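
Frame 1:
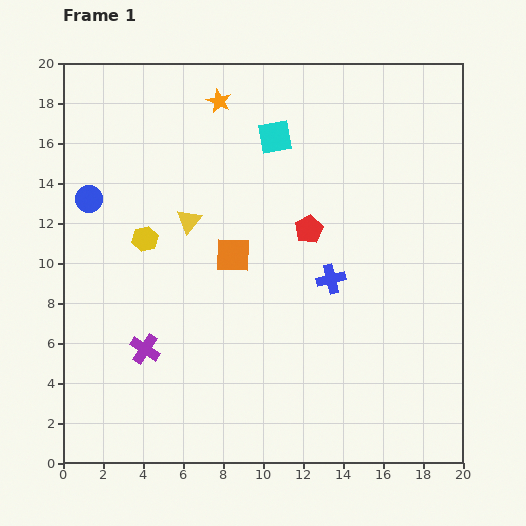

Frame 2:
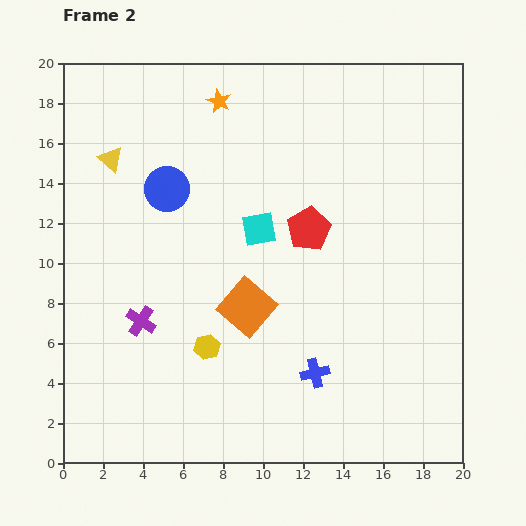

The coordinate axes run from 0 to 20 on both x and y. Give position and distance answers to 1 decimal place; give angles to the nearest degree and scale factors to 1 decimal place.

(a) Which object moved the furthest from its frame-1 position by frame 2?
the yellow hexagon

(moved 6.2; next 5.0)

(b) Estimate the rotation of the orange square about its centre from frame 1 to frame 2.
40° clockwise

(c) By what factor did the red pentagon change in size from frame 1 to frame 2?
1.6×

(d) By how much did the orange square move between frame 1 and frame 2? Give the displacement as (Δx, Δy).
(0.7, -2.6)

The orange square was at (8.5, 10.4) in frame 1 and (9.2, 7.8) in frame 2.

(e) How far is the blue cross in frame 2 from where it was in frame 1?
4.8

The blue cross moved from (13.4, 9.2) to (12.6, 4.5), a distance of √(0.8² + 4.7²) ≈ 4.8.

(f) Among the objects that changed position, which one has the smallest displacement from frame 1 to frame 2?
the purple cross

(moved 1.4)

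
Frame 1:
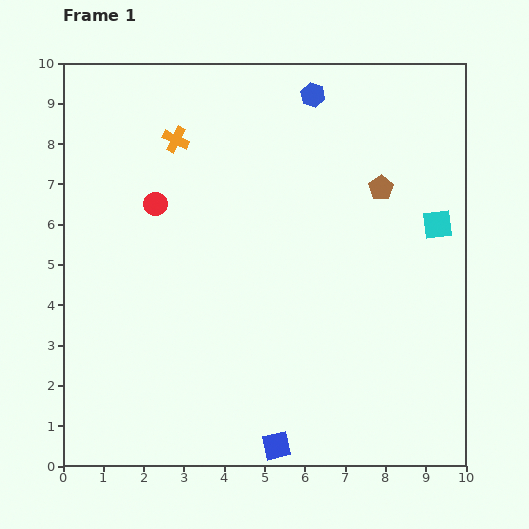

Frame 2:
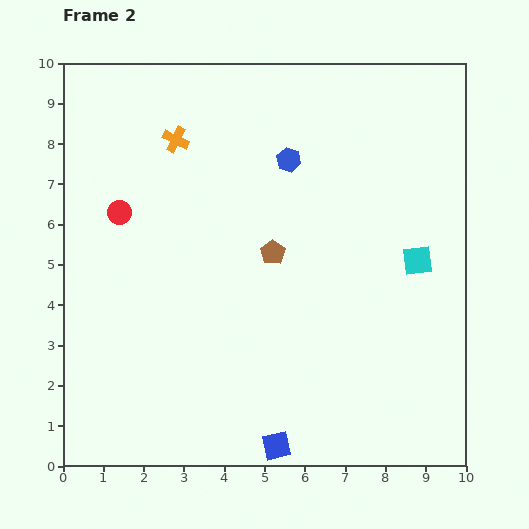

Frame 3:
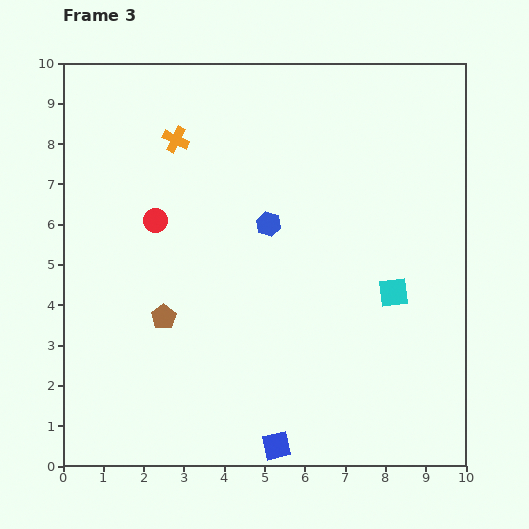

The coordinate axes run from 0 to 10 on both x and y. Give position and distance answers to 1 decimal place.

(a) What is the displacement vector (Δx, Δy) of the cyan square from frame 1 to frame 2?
(-0.5, -0.9)

The cyan square was at (9.3, 6.0) in frame 1 and (8.8, 5.1) in frame 2.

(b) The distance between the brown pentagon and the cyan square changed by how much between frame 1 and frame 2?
+1.9

Distance in frame 1: 1.7. Distance in frame 2: 3.6.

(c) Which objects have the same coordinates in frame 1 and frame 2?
the blue square, the orange cross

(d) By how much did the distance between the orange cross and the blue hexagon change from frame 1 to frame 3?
-0.5

Distance in frame 1: 3.6. Distance in frame 3: 3.1.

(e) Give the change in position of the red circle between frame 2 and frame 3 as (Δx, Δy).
(0.9, -0.2)

The red circle was at (1.4, 6.3) in frame 2 and (2.3, 6.1) in frame 3.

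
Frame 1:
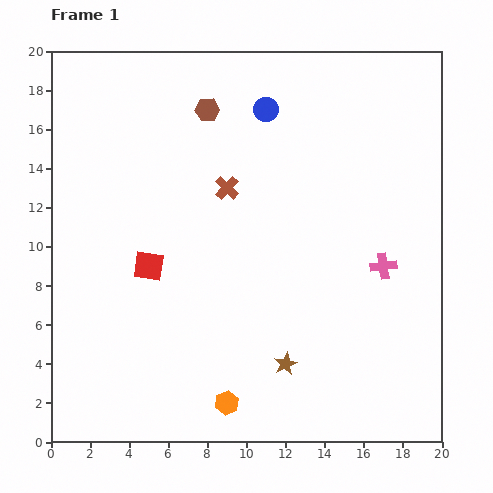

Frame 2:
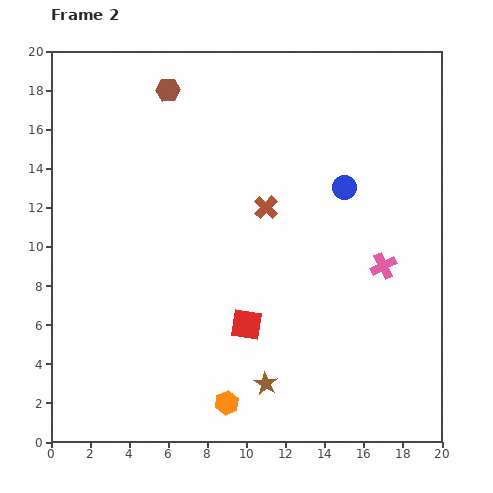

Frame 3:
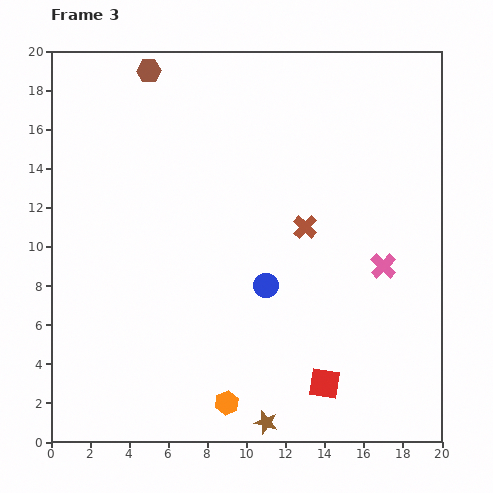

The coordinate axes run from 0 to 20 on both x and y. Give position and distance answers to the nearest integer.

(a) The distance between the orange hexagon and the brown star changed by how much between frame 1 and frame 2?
-2

Distance in frame 1: 4. Distance in frame 2: 2.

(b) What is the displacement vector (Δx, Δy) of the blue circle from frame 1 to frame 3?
(0, -9)

The blue circle was at (11, 17) in frame 1 and (11, 8) in frame 3.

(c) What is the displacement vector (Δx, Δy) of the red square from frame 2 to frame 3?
(4, -3)

The red square was at (10, 6) in frame 2 and (14, 3) in frame 3.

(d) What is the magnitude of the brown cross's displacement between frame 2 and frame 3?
2

The brown cross moved from (11, 12) to (13, 11), a distance of √(2² + 1²) ≈ 2.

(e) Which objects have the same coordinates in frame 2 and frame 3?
the orange hexagon, the pink cross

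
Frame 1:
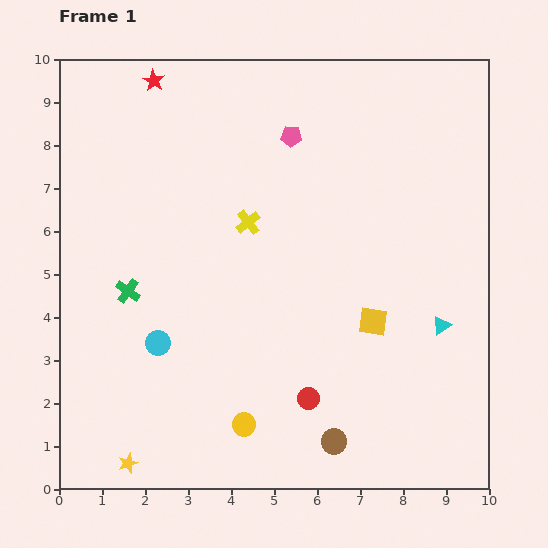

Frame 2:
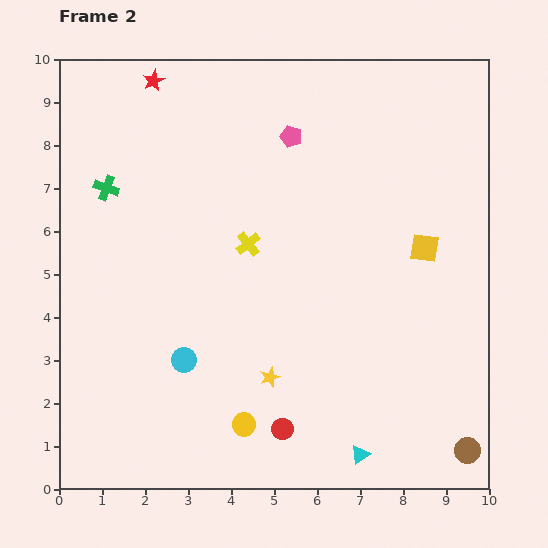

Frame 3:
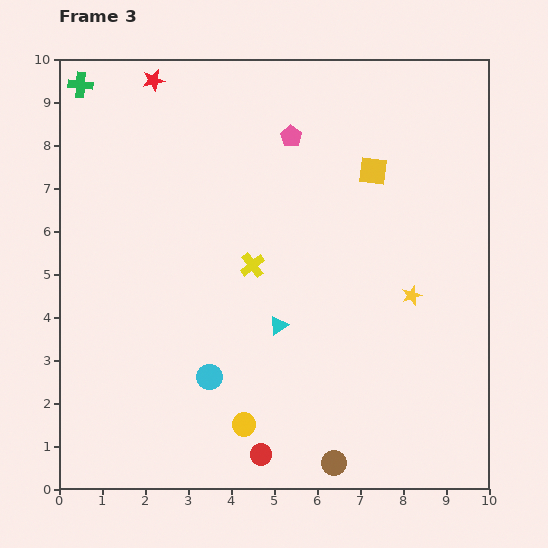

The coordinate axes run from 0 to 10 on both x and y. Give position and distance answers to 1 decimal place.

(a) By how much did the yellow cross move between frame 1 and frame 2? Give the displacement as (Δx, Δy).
(0.0, -0.5)

The yellow cross was at (4.4, 6.2) in frame 1 and (4.4, 5.7) in frame 2.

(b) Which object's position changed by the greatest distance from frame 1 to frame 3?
the yellow star

(moved 7.7; next 4.9)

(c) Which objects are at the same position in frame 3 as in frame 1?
the red star, the pink pentagon, the yellow circle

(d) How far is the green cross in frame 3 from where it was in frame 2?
2.5

The green cross moved from (1.1, 7.0) to (0.5, 9.4), a distance of √(0.6² + 2.4²) ≈ 2.5.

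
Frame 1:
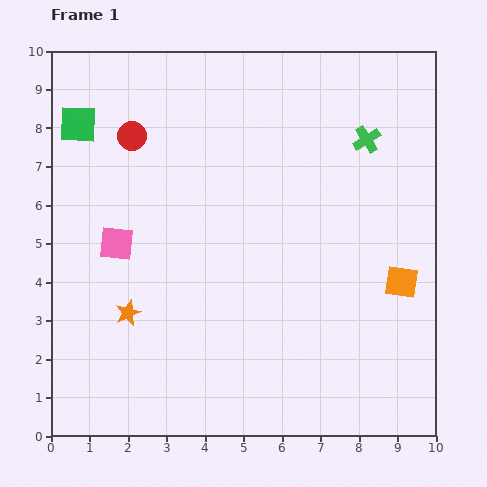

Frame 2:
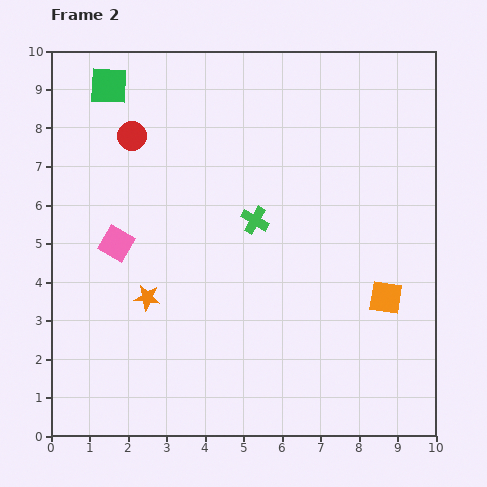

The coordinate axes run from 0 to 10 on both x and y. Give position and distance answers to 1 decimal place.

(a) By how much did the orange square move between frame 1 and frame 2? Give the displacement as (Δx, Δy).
(-0.4, -0.4)

The orange square was at (9.1, 4.0) in frame 1 and (8.7, 3.6) in frame 2.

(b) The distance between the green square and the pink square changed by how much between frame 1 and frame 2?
+0.8

Distance in frame 1: 3.3. Distance in frame 2: 4.1.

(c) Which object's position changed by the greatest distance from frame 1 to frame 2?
the green cross

(moved 3.6; next 1.3)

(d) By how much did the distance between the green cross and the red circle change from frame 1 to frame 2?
-2.2

Distance in frame 1: 6.1. Distance in frame 2: 3.9.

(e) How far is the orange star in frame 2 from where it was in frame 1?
0.6

The orange star moved from (2.0, 3.2) to (2.5, 3.6), a distance of √(0.5² + 0.4²) ≈ 0.6.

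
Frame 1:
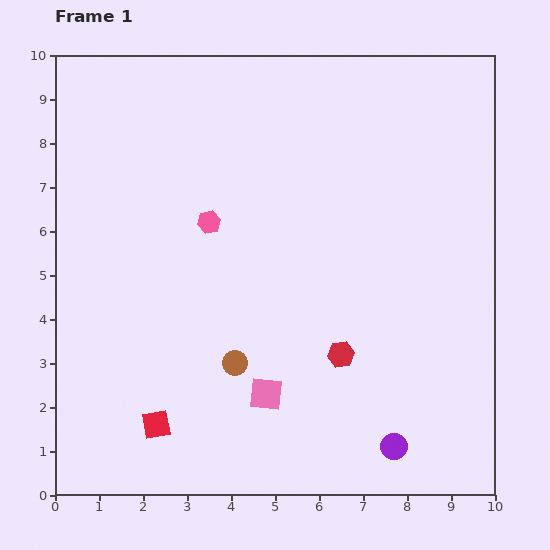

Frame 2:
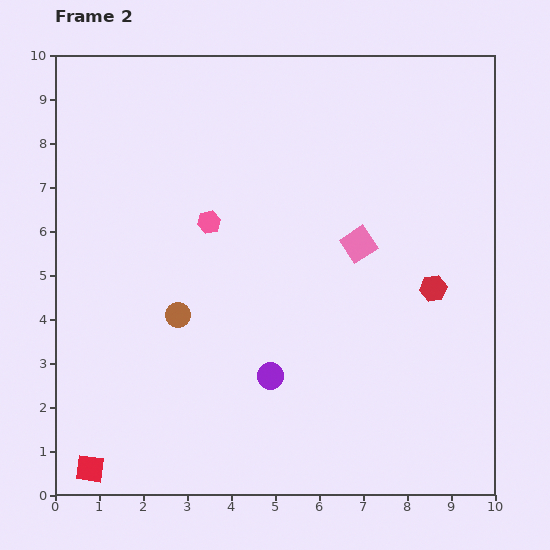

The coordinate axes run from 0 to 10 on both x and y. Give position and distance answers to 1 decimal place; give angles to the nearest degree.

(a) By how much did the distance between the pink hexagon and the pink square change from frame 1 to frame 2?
-0.7

Distance in frame 1: 4.1. Distance in frame 2: 3.4.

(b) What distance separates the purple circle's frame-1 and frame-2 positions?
3.2

The purple circle moved from (7.7, 1.1) to (4.9, 2.7), a distance of √(2.8² + 1.6²) ≈ 3.2.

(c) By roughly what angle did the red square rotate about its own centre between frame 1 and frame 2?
17° clockwise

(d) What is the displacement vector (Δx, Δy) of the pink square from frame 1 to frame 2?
(2.1, 3.4)

The pink square was at (4.8, 2.3) in frame 1 and (6.9, 5.7) in frame 2.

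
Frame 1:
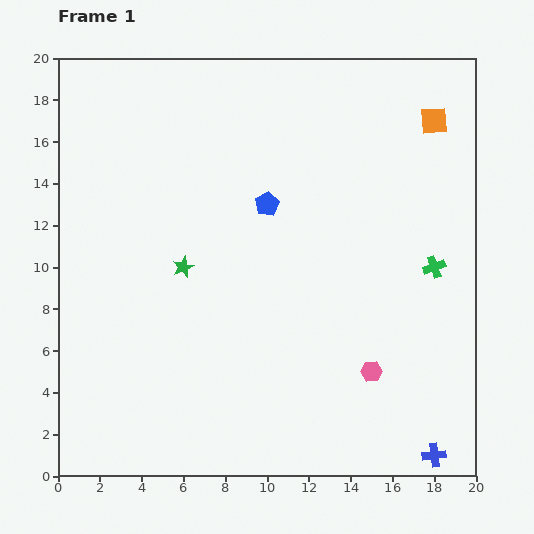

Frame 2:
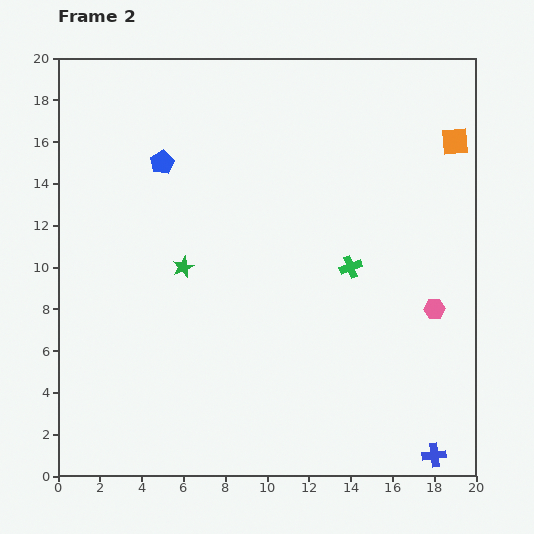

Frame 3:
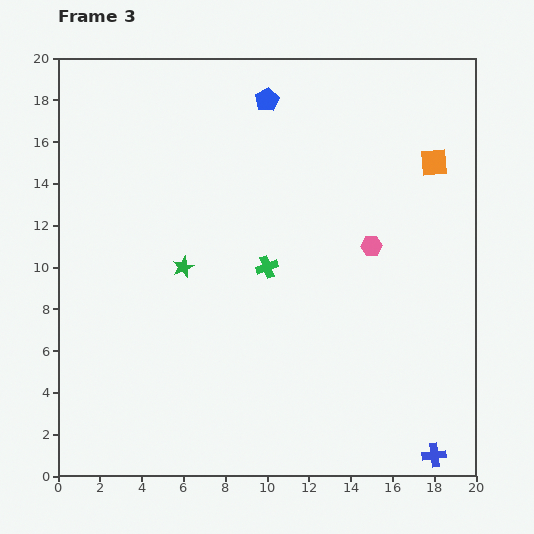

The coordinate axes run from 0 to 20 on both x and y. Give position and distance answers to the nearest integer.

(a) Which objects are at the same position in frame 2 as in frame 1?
the blue cross, the green star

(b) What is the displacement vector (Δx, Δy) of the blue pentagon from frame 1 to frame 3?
(0, 5)

The blue pentagon was at (10, 13) in frame 1 and (10, 18) in frame 3.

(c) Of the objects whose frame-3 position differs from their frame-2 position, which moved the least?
the orange square

(moved 1)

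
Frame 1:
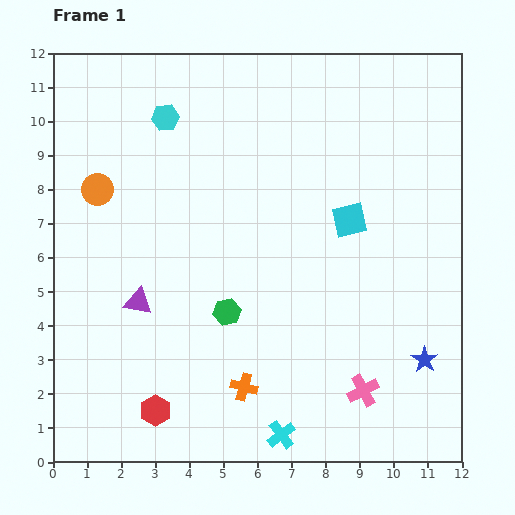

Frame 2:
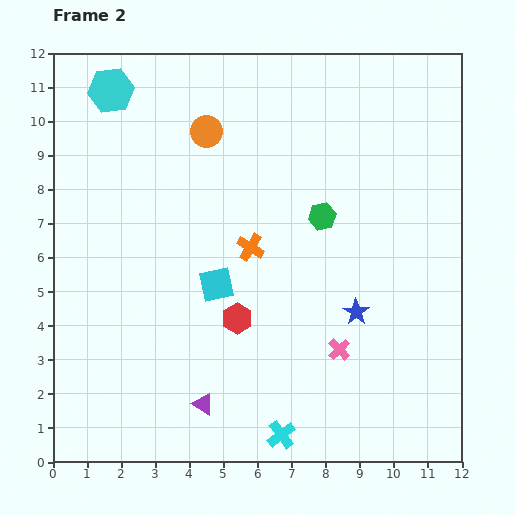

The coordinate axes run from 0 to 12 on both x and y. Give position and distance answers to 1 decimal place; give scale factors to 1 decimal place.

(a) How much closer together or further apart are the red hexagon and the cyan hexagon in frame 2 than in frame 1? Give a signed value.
-0.9

Distance in frame 1: 8.6. Distance in frame 2: 7.7.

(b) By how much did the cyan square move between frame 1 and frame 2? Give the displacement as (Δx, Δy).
(-3.9, -1.9)

The cyan square was at (8.7, 7.1) in frame 1 and (4.8, 5.2) in frame 2.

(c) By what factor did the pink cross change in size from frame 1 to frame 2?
0.7×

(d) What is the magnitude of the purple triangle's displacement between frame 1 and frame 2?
3.6

The purple triangle moved from (2.5, 4.7) to (4.4, 1.7), a distance of √(1.9² + 3.0²) ≈ 3.6.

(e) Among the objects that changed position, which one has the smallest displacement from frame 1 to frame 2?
the pink cross

(moved 1.4)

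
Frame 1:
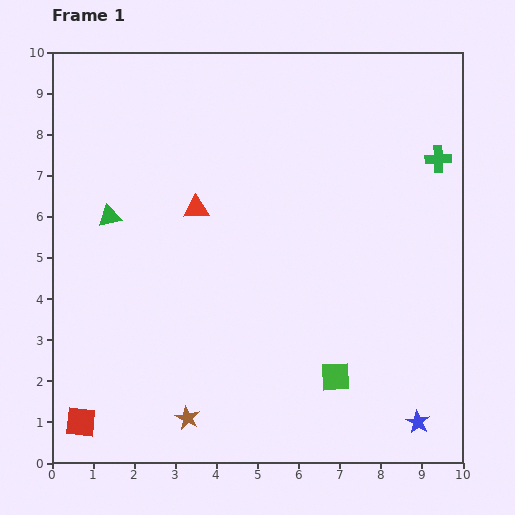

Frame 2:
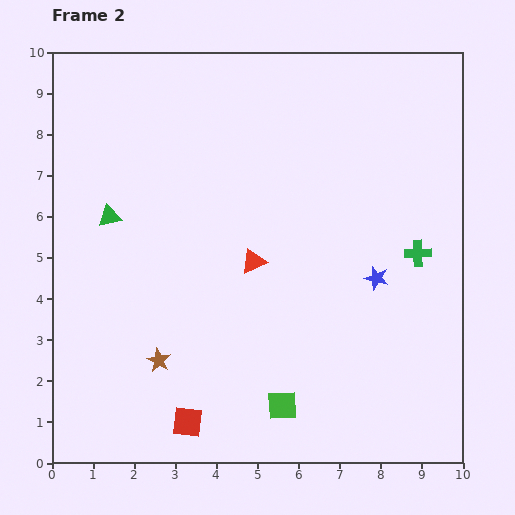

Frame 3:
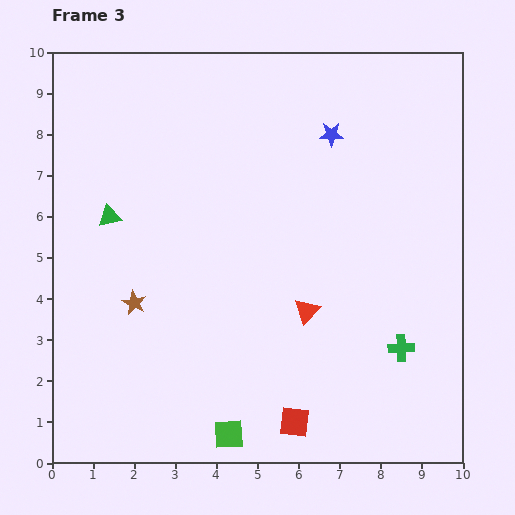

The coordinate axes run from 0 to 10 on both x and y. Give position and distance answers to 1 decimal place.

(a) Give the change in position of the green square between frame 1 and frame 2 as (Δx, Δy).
(-1.3, -0.7)

The green square was at (6.9, 2.1) in frame 1 and (5.6, 1.4) in frame 2.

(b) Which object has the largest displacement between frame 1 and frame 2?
the blue star

(moved 3.6; next 2.6)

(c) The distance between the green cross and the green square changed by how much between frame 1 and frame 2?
-0.9

Distance in frame 1: 5.9. Distance in frame 2: 5.0.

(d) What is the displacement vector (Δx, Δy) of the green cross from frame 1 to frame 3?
(-0.9, -4.6)

The green cross was at (9.4, 7.4) in frame 1 and (8.5, 2.8) in frame 3.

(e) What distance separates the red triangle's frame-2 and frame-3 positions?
1.8

The red triangle moved from (4.9, 4.9) to (6.2, 3.7), a distance of √(1.3² + 1.2²) ≈ 1.8.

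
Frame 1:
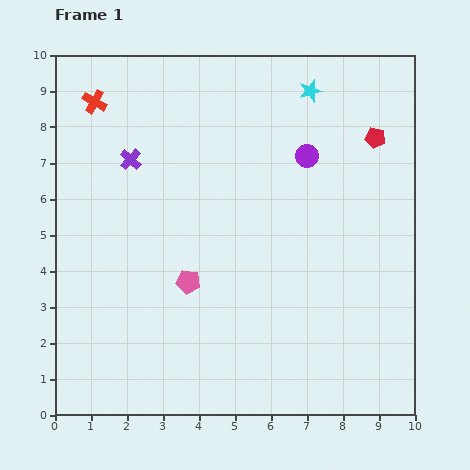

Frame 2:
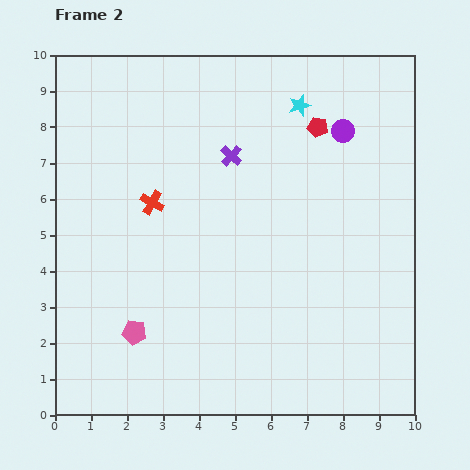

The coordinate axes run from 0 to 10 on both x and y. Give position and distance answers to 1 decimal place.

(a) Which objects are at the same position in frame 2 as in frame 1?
none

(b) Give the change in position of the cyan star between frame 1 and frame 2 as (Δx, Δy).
(-0.3, -0.4)

The cyan star was at (7.1, 9.0) in frame 1 and (6.8, 8.6) in frame 2.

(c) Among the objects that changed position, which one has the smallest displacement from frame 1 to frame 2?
the cyan star

(moved 0.5)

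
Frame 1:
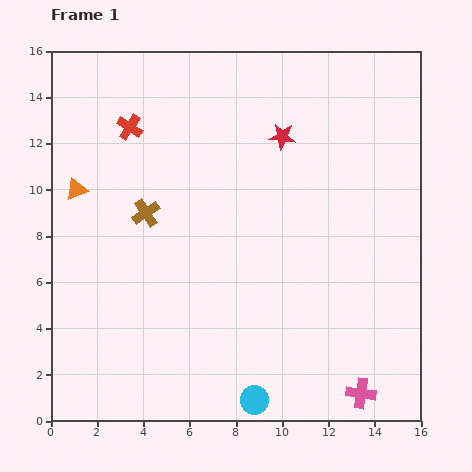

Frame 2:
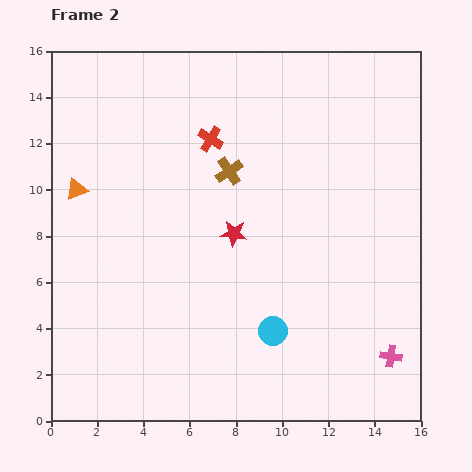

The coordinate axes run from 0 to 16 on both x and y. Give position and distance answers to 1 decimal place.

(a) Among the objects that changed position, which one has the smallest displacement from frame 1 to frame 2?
the pink cross

(moved 2.1)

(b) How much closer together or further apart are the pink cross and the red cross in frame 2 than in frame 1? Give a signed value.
-3.0

Distance in frame 1: 15.2. Distance in frame 2: 12.2.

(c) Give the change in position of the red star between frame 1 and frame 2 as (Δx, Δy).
(-2.1, -4.2)

The red star was at (10.0, 12.3) in frame 1 and (7.9, 8.1) in frame 2.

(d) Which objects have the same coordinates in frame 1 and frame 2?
the orange triangle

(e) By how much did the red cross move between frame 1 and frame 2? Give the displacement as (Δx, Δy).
(3.5, -0.5)

The red cross was at (3.4, 12.7) in frame 1 and (6.9, 12.2) in frame 2.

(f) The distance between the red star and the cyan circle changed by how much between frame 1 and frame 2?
-7.0

Distance in frame 1: 11.5. Distance in frame 2: 4.5.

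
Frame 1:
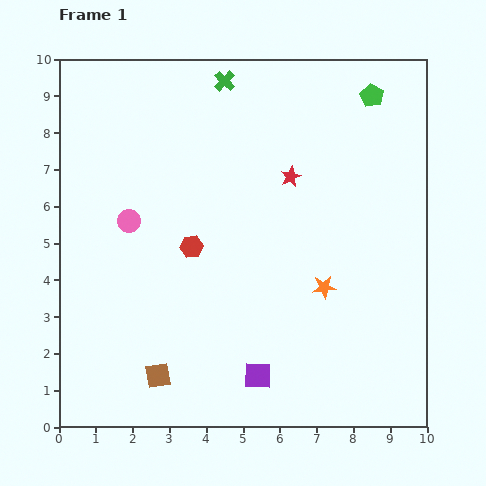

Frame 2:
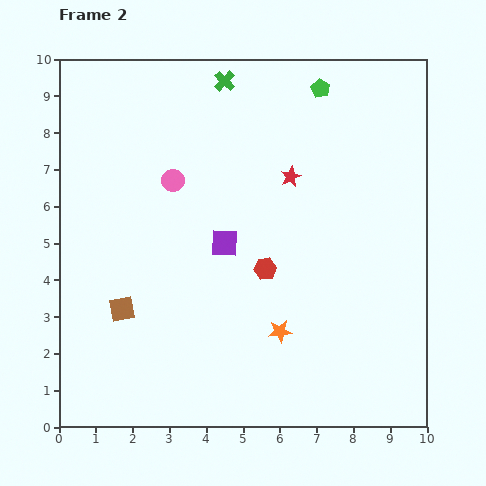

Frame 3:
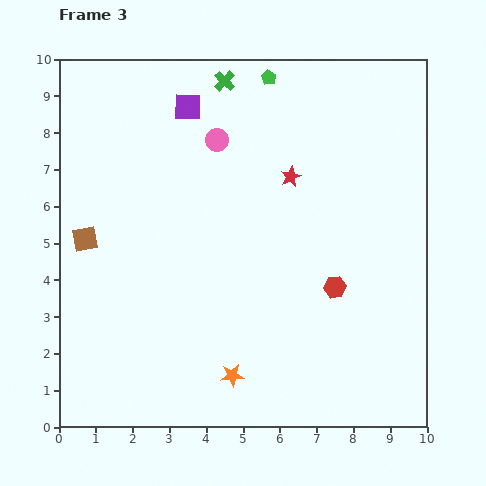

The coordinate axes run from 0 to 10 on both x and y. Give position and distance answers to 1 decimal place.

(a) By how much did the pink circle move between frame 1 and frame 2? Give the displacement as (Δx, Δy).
(1.2, 1.1)

The pink circle was at (1.9, 5.6) in frame 1 and (3.1, 6.7) in frame 2.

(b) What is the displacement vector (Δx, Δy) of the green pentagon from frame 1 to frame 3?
(-2.8, 0.5)

The green pentagon was at (8.5, 9.0) in frame 1 and (5.7, 9.5) in frame 3.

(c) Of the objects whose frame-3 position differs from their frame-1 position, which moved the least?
the green pentagon

(moved 2.8)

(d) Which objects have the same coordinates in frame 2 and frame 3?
the red star, the green cross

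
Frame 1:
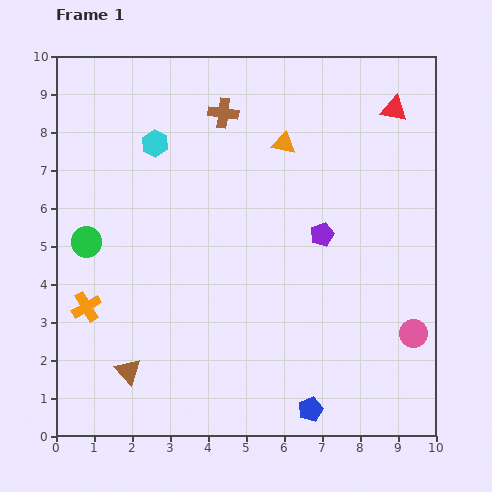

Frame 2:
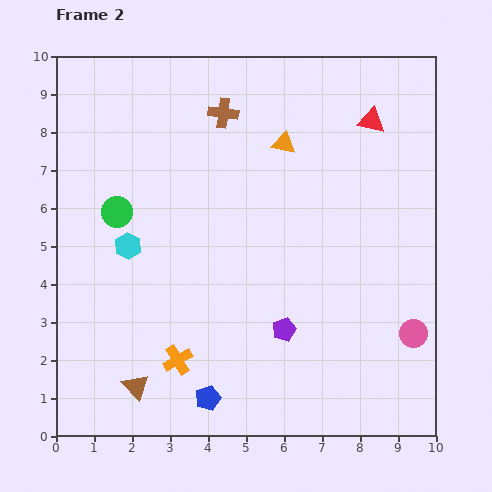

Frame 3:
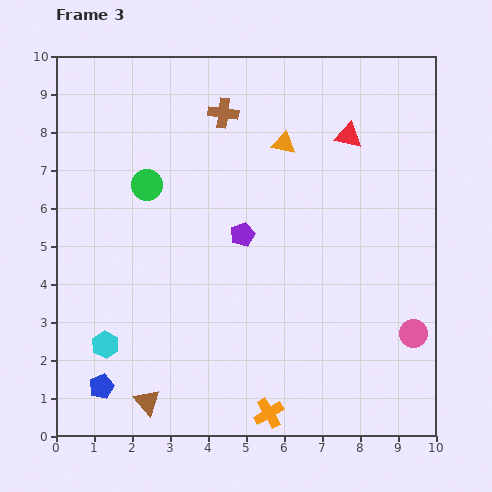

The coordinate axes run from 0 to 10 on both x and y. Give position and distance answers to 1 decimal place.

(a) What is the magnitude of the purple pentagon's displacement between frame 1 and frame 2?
2.7

The purple pentagon moved from (7.0, 5.3) to (6.0, 2.8), a distance of √(1.0² + 2.5²) ≈ 2.7.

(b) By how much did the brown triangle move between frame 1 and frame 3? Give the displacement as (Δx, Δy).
(0.5, -0.8)

The brown triangle was at (1.9, 1.7) in frame 1 and (2.4, 0.9) in frame 3.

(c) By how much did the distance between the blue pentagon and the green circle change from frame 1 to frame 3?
-2.0

Distance in frame 1: 7.4. Distance in frame 3: 5.4.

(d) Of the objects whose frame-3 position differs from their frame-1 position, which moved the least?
the brown triangle

(moved 0.9)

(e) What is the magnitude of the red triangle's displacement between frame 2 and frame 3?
0.7

The red triangle moved from (8.3, 8.3) to (7.7, 7.9), a distance of √(0.6² + 0.4²) ≈ 0.7.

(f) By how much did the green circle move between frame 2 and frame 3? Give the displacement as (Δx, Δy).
(0.8, 0.7)

The green circle was at (1.6, 5.9) in frame 2 and (2.4, 6.6) in frame 3.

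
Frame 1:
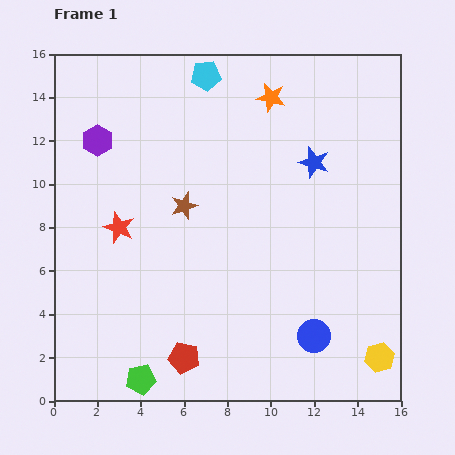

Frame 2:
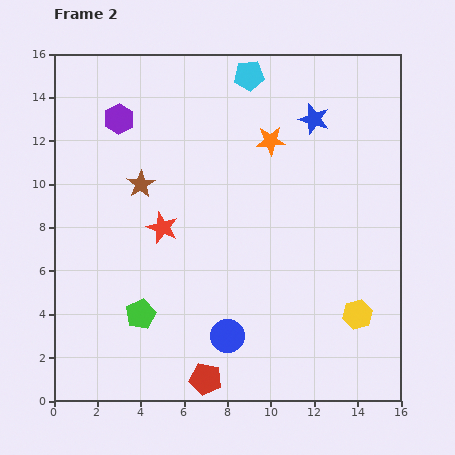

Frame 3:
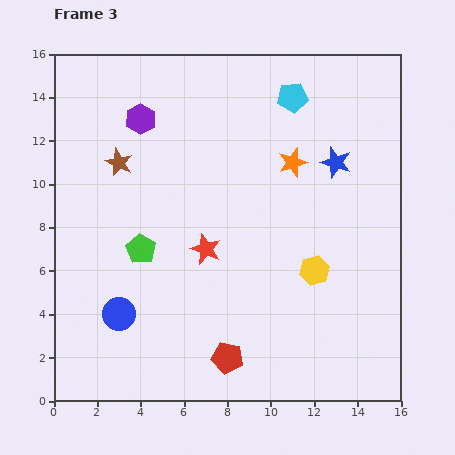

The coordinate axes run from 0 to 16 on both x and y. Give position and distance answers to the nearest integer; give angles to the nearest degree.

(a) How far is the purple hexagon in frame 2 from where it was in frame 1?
1

The purple hexagon moved from (2, 12) to (3, 13), a distance of √(1² + 1²) ≈ 1.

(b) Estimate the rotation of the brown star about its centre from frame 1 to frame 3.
31° counter-clockwise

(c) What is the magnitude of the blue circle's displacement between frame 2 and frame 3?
5

The blue circle moved from (8, 3) to (3, 4), a distance of √(5² + 1²) ≈ 5.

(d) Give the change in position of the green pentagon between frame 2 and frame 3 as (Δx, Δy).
(0, 3)

The green pentagon was at (4, 4) in frame 2 and (4, 7) in frame 3.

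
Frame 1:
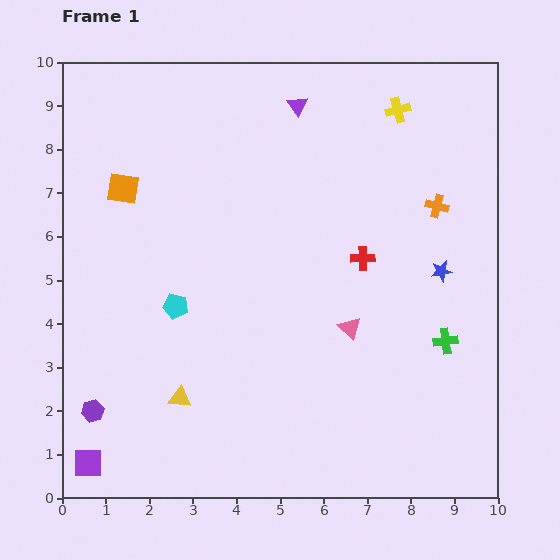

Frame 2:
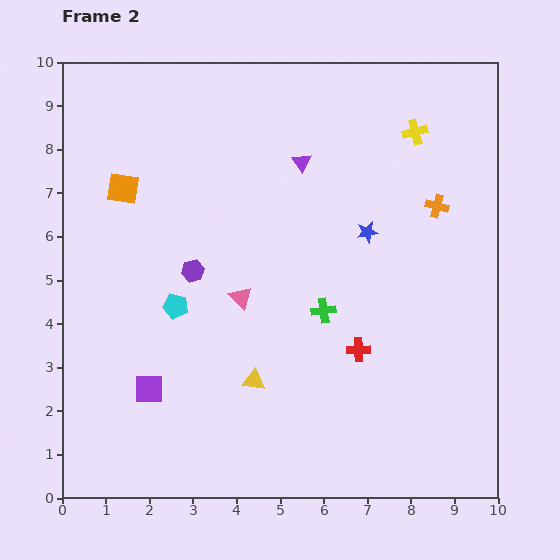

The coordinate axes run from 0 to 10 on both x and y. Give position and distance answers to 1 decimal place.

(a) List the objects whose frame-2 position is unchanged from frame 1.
the orange cross, the cyan pentagon, the orange square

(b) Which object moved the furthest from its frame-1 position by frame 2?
the purple hexagon

(moved 3.9; next 2.9)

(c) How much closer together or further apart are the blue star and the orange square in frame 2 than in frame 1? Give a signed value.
-1.8

Distance in frame 1: 7.5. Distance in frame 2: 5.7.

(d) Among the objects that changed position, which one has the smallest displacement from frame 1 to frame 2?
the yellow cross

(moved 0.6)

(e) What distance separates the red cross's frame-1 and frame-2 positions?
2.1

The red cross moved from (6.9, 5.5) to (6.8, 3.4), a distance of √(0.1² + 2.1²) ≈ 2.1.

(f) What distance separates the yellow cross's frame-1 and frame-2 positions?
0.6

The yellow cross moved from (7.7, 8.9) to (8.1, 8.4), a distance of √(0.4² + 0.5²) ≈ 0.6.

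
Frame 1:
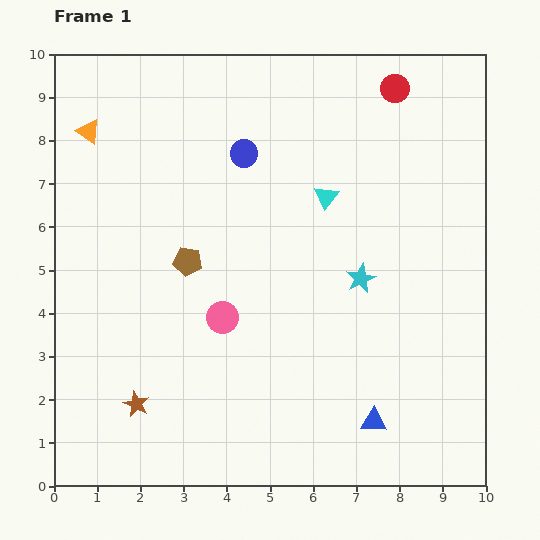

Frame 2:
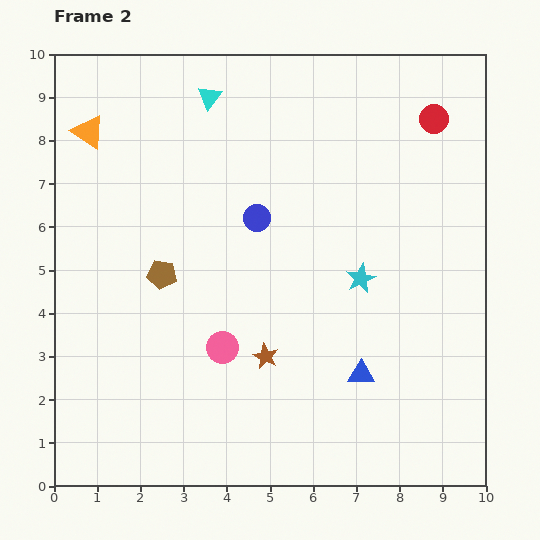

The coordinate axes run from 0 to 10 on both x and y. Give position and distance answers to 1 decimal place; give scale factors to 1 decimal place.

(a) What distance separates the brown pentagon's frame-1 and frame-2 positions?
0.7

The brown pentagon moved from (3.1, 5.2) to (2.5, 4.9), a distance of √(0.6² + 0.3²) ≈ 0.7.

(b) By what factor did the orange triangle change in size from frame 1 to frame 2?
1.4×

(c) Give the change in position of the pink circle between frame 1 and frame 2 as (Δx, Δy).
(0.0, -0.7)

The pink circle was at (3.9, 3.9) in frame 1 and (3.9, 3.2) in frame 2.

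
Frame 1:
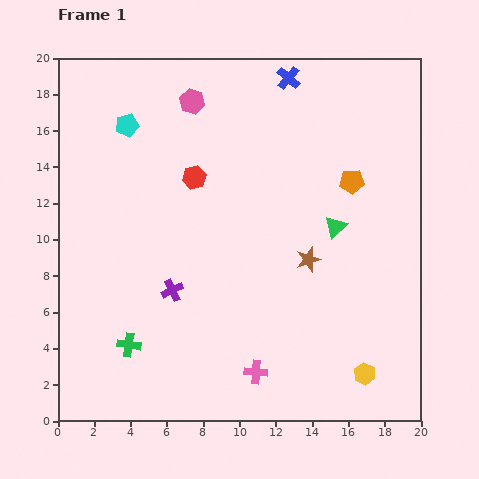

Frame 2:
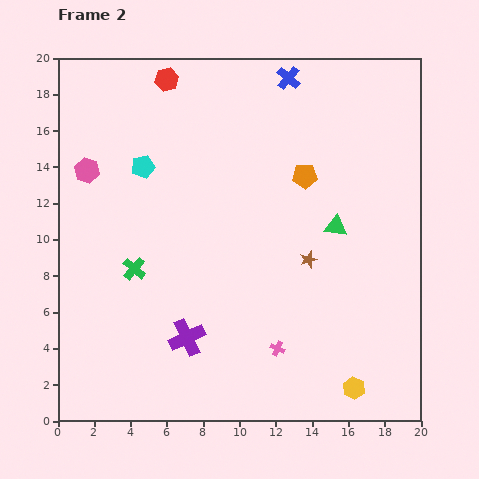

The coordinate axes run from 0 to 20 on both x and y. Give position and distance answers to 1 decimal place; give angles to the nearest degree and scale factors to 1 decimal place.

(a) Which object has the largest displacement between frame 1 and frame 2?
the pink hexagon

(moved 6.9; next 5.6)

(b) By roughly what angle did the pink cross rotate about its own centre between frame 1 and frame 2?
19° clockwise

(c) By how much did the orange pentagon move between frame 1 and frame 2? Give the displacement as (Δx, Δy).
(-2.6, 0.3)

The orange pentagon was at (16.2, 13.2) in frame 1 and (13.6, 13.5) in frame 2.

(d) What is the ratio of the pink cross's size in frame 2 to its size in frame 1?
0.6×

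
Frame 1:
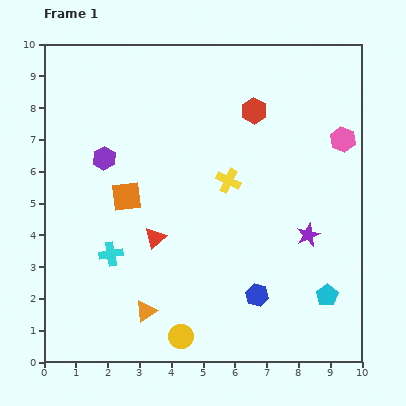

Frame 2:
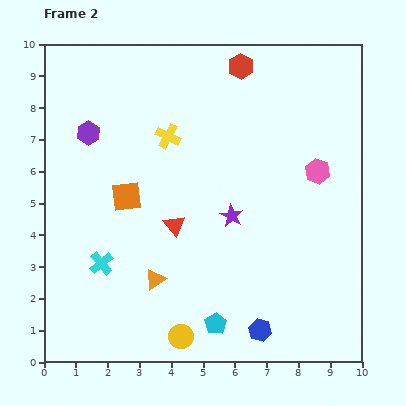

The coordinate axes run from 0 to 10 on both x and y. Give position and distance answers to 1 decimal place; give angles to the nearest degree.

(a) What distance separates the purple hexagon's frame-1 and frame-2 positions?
0.9

The purple hexagon moved from (1.9, 6.4) to (1.4, 7.2), a distance of √(0.5² + 0.8²) ≈ 0.9.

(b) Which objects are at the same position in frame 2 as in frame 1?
the yellow circle, the orange square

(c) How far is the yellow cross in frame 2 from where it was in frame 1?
2.4

The yellow cross moved from (5.8, 5.7) to (3.9, 7.1), a distance of √(1.9² + 1.4²) ≈ 2.4.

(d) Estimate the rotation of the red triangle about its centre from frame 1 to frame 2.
27° counter-clockwise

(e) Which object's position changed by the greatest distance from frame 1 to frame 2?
the cyan pentagon

(moved 3.6; next 2.5)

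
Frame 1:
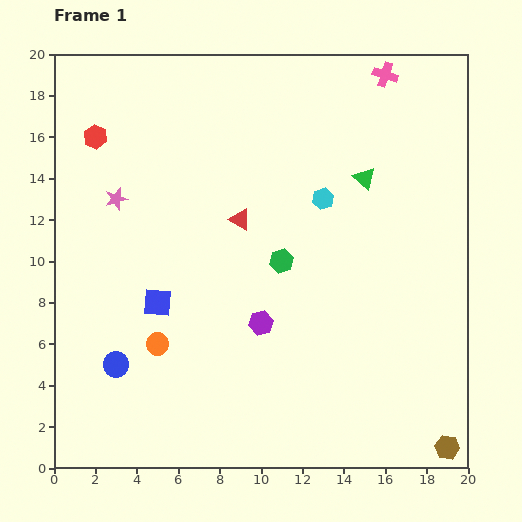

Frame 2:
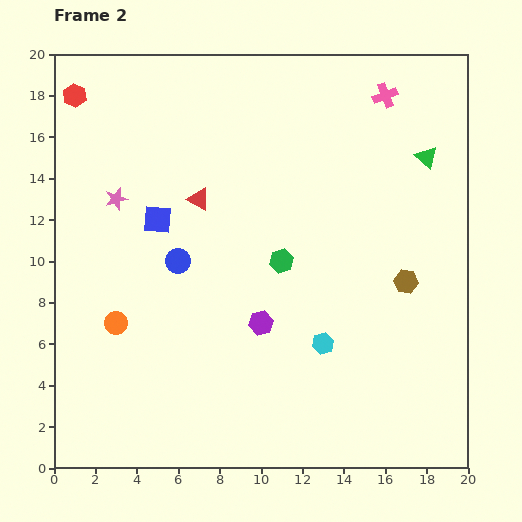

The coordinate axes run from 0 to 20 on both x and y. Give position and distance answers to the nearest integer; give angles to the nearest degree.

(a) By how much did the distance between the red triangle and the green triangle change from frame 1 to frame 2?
+5

Distance in frame 1: 6. Distance in frame 2: 11.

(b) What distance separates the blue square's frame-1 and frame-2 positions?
4

The blue square moved from (5, 8) to (5, 12), a distance of √(0² + 4²) ≈ 4.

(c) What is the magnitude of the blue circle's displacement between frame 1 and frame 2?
6

The blue circle moved from (3, 5) to (6, 10), a distance of √(3² + 5²) ≈ 6.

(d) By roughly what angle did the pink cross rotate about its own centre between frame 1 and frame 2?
40° counter-clockwise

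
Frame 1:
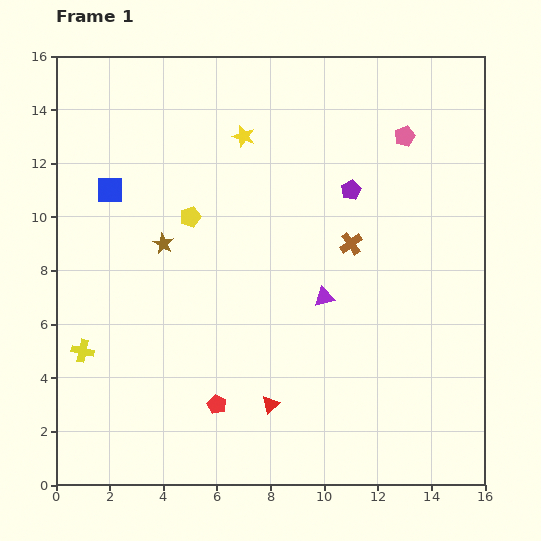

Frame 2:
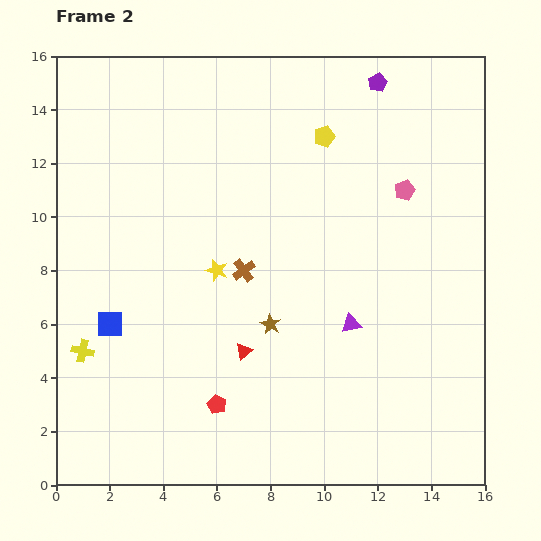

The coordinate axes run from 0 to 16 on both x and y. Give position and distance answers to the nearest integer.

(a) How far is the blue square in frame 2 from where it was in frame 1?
5

The blue square moved from (2, 11) to (2, 6), a distance of √(0² + 5²) ≈ 5.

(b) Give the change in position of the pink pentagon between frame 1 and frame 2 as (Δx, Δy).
(0, -2)

The pink pentagon was at (13, 13) in frame 1 and (13, 11) in frame 2.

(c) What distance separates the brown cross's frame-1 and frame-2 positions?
4

The brown cross moved from (11, 9) to (7, 8), a distance of √(4² + 1²) ≈ 4.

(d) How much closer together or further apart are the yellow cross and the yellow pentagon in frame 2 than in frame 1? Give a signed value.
+6

Distance in frame 1: 6. Distance in frame 2: 12.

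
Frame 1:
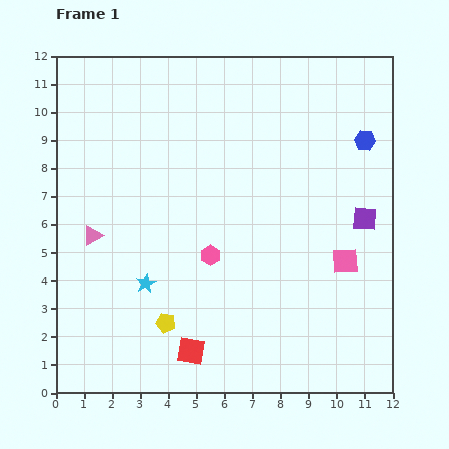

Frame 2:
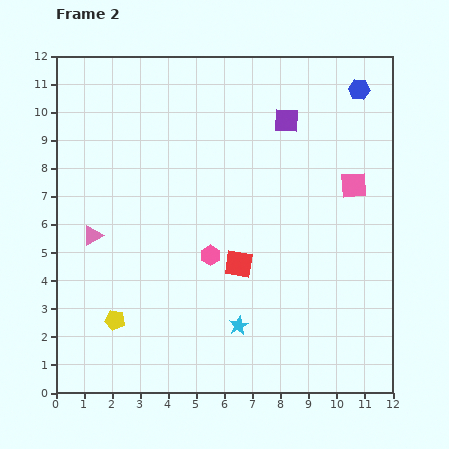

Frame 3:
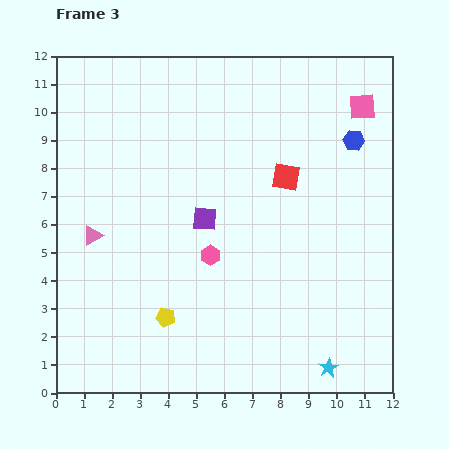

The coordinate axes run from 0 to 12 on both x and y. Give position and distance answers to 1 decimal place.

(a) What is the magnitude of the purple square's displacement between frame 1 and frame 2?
4.5

The purple square moved from (11.0, 6.2) to (8.2, 9.7), a distance of √(2.8² + 3.5²) ≈ 4.5.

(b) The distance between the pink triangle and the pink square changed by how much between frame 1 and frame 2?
+0.5

Distance in frame 1: 9.0. Distance in frame 2: 9.5.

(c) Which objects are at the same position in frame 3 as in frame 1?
the pink triangle, the pink hexagon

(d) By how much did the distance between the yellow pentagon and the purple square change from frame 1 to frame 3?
-4.2

Distance in frame 1: 8.0. Distance in frame 3: 3.8.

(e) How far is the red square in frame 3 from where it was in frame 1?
7.1

The red square moved from (4.8, 1.5) to (8.2, 7.7), a distance of √(3.4² + 6.2²) ≈ 7.1.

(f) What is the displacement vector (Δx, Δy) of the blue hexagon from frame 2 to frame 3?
(-0.2, -1.8)

The blue hexagon was at (10.8, 10.8) in frame 2 and (10.6, 9.0) in frame 3.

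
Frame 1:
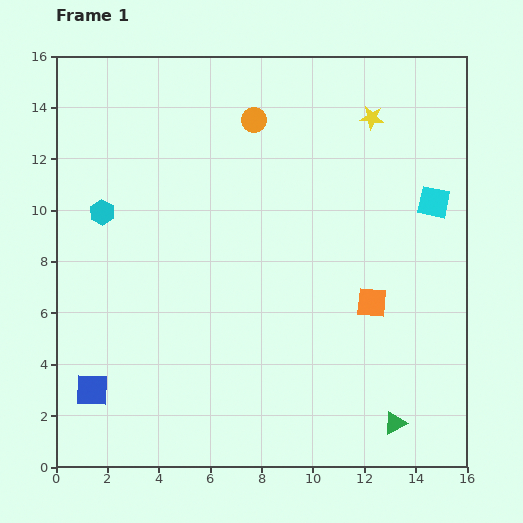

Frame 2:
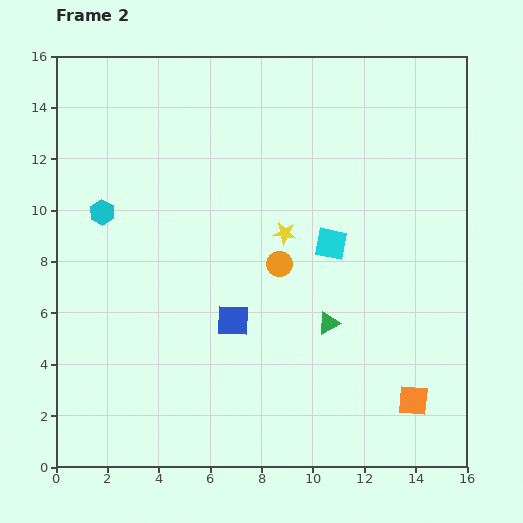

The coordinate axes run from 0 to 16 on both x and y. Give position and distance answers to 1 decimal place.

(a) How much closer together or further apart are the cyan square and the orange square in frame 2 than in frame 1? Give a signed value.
+2.3

Distance in frame 1: 4.6. Distance in frame 2: 6.9.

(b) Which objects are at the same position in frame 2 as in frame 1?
the cyan hexagon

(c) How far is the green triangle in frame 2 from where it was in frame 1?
4.7

The green triangle moved from (13.2, 1.7) to (10.6, 5.6), a distance of √(2.6² + 3.9²) ≈ 4.7.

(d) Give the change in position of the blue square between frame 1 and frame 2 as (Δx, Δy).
(5.5, 2.7)

The blue square was at (1.4, 3.0) in frame 1 and (6.9, 5.7) in frame 2.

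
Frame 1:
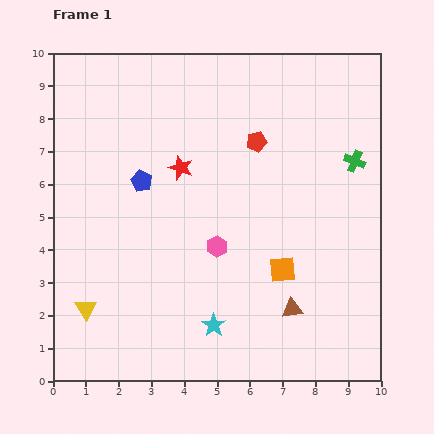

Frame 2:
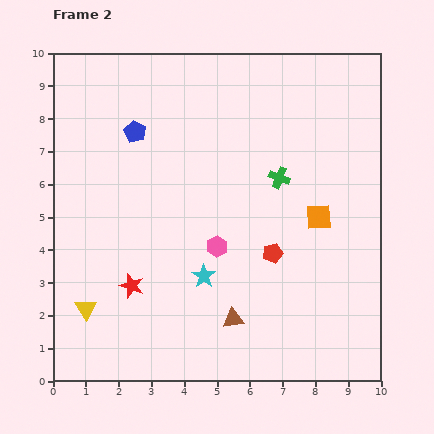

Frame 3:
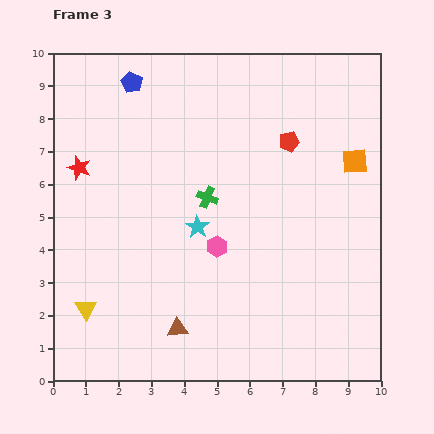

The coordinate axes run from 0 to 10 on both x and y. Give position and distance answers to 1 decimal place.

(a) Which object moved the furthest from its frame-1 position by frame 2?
the red star

(moved 3.9; next 3.4)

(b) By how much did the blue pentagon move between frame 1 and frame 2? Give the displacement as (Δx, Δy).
(-0.2, 1.5)

The blue pentagon was at (2.7, 6.1) in frame 1 and (2.5, 7.6) in frame 2.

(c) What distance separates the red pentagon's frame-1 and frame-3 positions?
1.0

The red pentagon moved from (6.2, 7.3) to (7.2, 7.3), a distance of √(1.0² + 0.0²) ≈ 1.0.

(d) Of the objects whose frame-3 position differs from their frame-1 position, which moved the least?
the red pentagon

(moved 1.0)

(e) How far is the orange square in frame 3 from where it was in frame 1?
4.0

The orange square moved from (7.0, 3.4) to (9.2, 6.7), a distance of √(2.2² + 3.3²) ≈ 4.0.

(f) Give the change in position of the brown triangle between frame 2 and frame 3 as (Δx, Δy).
(-1.7, -0.3)

The brown triangle was at (5.5, 1.9) in frame 2 and (3.8, 1.6) in frame 3.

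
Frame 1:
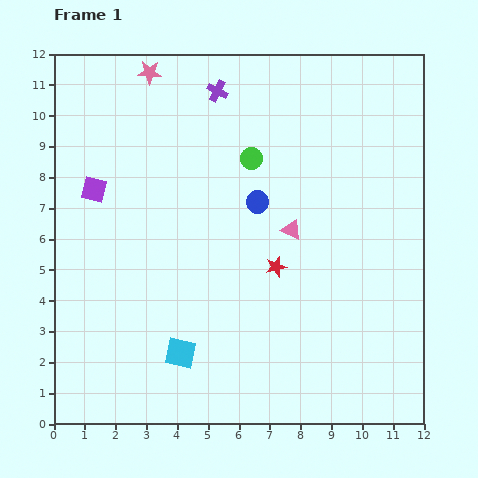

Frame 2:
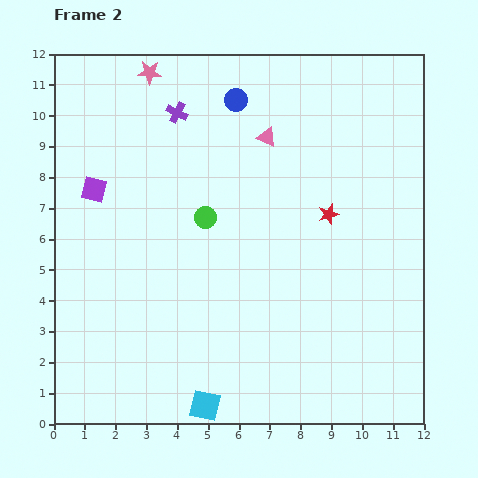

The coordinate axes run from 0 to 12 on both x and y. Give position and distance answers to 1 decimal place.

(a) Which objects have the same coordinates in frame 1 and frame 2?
the purple square, the pink star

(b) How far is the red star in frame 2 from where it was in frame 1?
2.4

The red star moved from (7.2, 5.1) to (8.9, 6.8), a distance of √(1.7² + 1.7²) ≈ 2.4.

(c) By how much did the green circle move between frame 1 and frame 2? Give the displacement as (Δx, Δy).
(-1.5, -1.9)

The green circle was at (6.4, 8.6) in frame 1 and (4.9, 6.7) in frame 2.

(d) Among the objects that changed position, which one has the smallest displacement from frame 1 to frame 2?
the purple cross

(moved 1.5)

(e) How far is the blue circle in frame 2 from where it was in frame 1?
3.4

The blue circle moved from (6.6, 7.2) to (5.9, 10.5), a distance of √(0.7² + 3.3²) ≈ 3.4.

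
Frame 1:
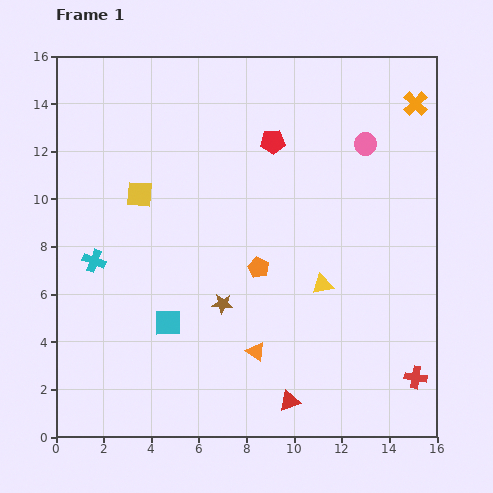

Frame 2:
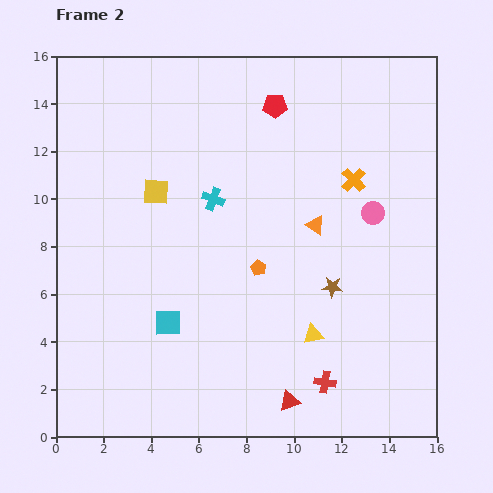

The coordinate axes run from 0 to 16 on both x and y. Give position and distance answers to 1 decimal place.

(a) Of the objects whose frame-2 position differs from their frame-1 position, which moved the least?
the yellow square

(moved 0.7)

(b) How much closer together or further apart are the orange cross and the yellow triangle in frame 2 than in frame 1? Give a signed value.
-1.8

Distance in frame 1: 8.5. Distance in frame 2: 6.7.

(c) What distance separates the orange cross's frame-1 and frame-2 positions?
4.1

The orange cross moved from (15.1, 14.0) to (12.5, 10.8), a distance of √(2.6² + 3.2²) ≈ 4.1.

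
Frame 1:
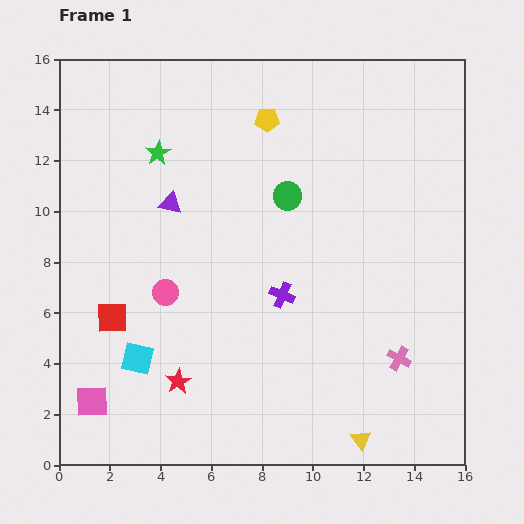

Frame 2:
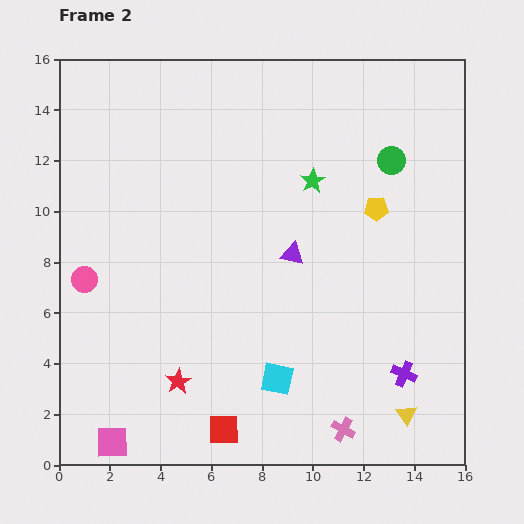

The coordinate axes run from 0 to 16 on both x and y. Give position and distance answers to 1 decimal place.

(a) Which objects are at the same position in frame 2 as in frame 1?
the red star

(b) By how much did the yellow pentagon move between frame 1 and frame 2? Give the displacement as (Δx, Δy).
(4.3, -3.5)

The yellow pentagon was at (8.2, 13.6) in frame 1 and (12.5, 10.1) in frame 2.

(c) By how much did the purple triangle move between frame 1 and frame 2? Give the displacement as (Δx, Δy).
(4.8, -2.0)

The purple triangle was at (4.4, 10.3) in frame 1 and (9.2, 8.3) in frame 2.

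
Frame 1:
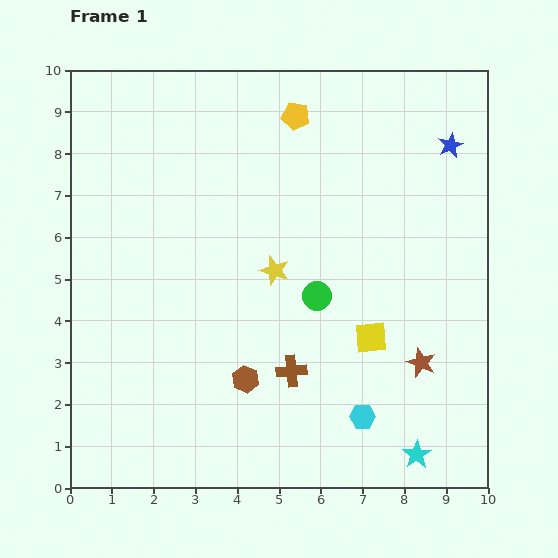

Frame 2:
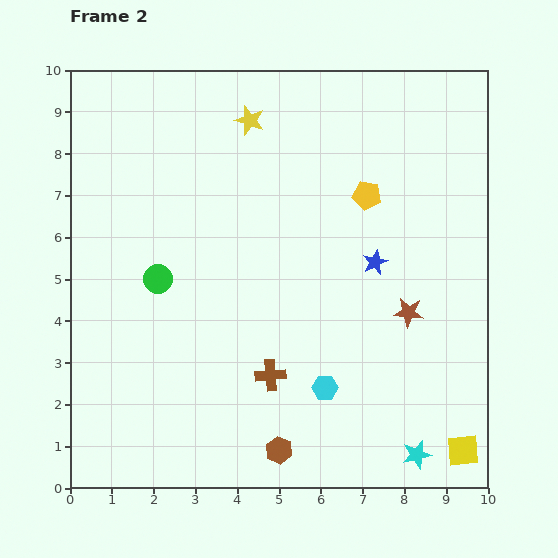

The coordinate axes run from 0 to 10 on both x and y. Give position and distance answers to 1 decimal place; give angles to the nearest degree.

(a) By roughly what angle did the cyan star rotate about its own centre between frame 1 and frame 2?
19° clockwise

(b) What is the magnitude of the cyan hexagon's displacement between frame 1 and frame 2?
1.1

The cyan hexagon moved from (7.0, 1.7) to (6.1, 2.4), a distance of √(0.9² + 0.7²) ≈ 1.1.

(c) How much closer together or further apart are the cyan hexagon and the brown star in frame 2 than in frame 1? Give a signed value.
+0.8

Distance in frame 1: 1.9. Distance in frame 2: 2.7.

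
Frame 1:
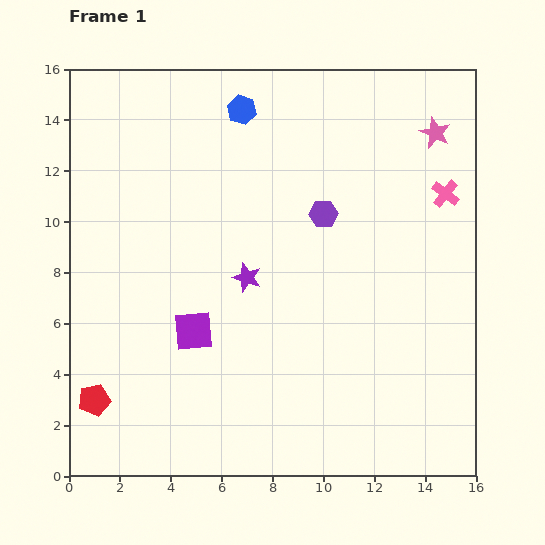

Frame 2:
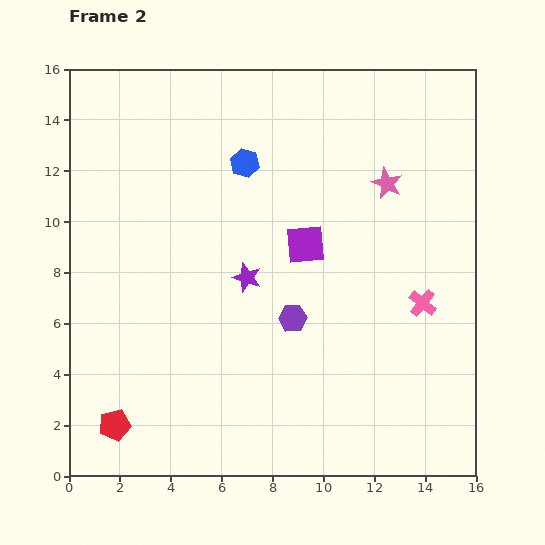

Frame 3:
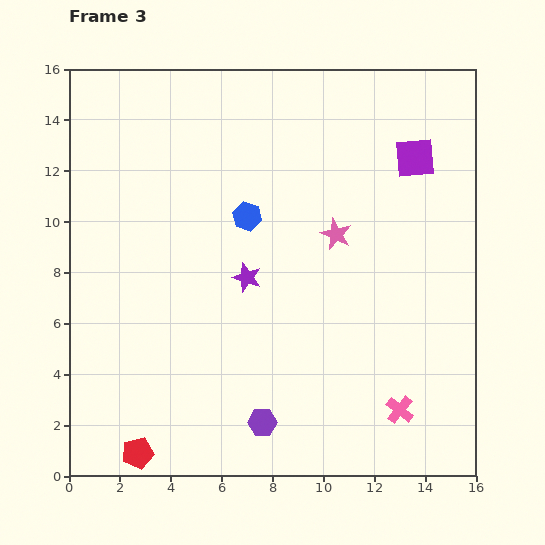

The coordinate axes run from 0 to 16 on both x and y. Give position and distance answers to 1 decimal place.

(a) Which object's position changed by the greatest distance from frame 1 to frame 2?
the purple square

(moved 5.6; next 4.4)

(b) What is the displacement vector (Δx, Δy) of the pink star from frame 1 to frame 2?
(-1.9, -2.0)

The pink star was at (14.4, 13.5) in frame 1 and (12.5, 11.5) in frame 2.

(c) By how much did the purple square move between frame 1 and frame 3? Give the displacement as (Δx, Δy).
(8.7, 6.8)

The purple square was at (4.9, 5.7) in frame 1 and (13.6, 12.5) in frame 3.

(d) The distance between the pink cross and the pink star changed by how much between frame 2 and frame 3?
+2.4

Distance in frame 2: 4.9. Distance in frame 3: 7.3.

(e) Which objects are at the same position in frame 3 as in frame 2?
the purple star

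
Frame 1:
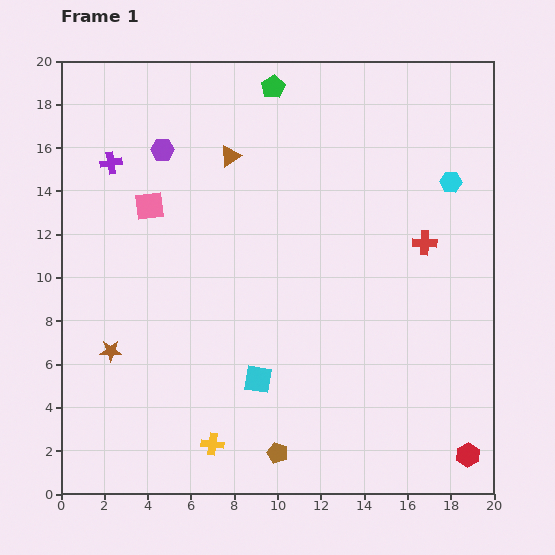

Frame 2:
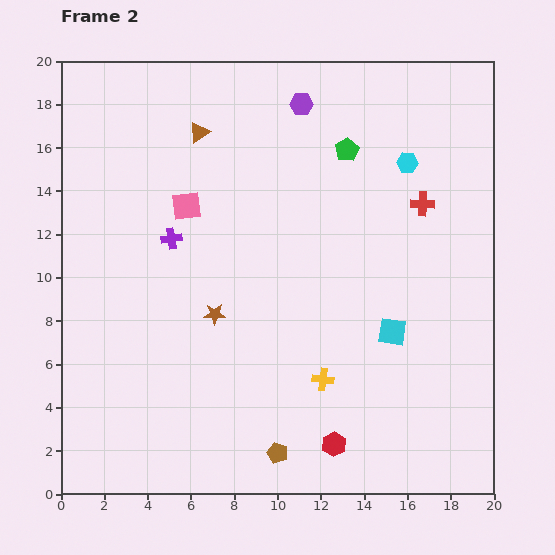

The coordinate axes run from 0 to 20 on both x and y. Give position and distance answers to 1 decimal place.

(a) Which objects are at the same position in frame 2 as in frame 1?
the brown pentagon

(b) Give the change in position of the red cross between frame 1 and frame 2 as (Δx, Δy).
(-0.1, 1.8)

The red cross was at (16.8, 11.6) in frame 1 and (16.7, 13.4) in frame 2.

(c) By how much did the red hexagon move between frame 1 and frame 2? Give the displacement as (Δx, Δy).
(-6.2, 0.5)

The red hexagon was at (18.8, 1.8) in frame 1 and (12.6, 2.3) in frame 2.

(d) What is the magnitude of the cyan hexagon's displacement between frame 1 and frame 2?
2.2

The cyan hexagon moved from (18.0, 14.4) to (16.0, 15.3), a distance of √(2.0² + 0.9²) ≈ 2.2.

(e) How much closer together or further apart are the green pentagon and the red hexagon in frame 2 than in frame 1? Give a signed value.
-5.6

Distance in frame 1: 19.2. Distance in frame 2: 13.6.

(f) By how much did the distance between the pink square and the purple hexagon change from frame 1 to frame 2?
+4.4

Distance in frame 1: 2.7. Distance in frame 2: 7.1.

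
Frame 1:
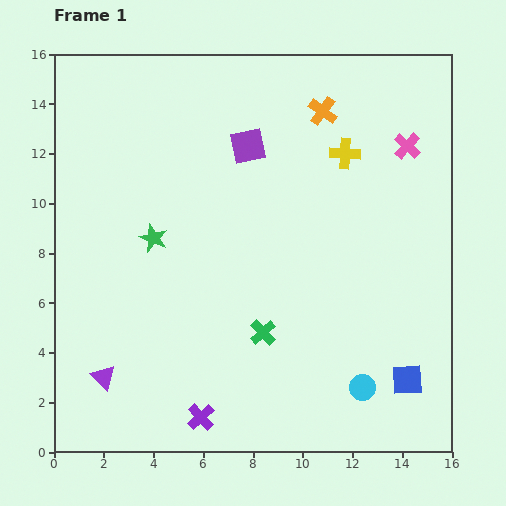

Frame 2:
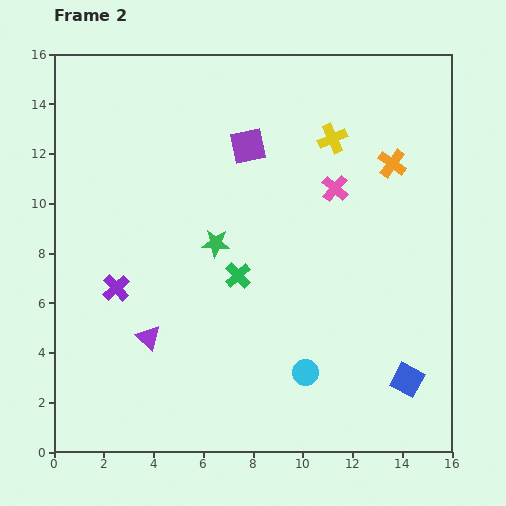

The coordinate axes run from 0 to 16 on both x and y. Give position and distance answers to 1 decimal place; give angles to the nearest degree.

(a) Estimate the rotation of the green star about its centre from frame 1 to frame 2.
20° counter-clockwise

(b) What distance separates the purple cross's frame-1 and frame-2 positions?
6.2

The purple cross moved from (5.9, 1.4) to (2.5, 6.6), a distance of √(3.4² + 5.2²) ≈ 6.2.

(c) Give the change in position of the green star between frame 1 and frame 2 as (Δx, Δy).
(2.5, -0.2)

The green star was at (4.0, 8.6) in frame 1 and (6.5, 8.4) in frame 2.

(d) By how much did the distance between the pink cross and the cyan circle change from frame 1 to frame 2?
-2.4

Distance in frame 1: 9.9. Distance in frame 2: 7.5.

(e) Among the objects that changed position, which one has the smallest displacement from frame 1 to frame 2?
the yellow cross

(moved 0.8)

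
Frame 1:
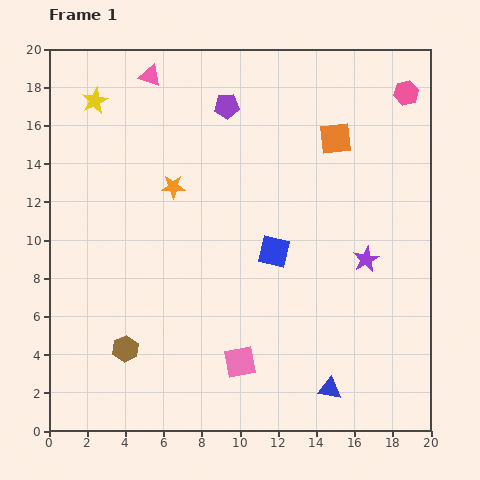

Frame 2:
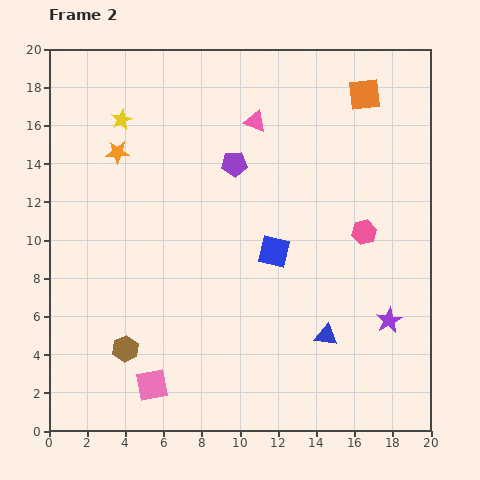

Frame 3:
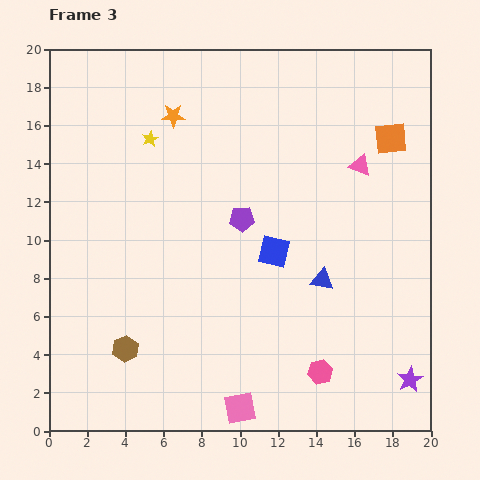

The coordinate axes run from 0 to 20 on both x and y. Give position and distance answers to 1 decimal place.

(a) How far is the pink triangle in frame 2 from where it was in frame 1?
6.0

The pink triangle moved from (5.3, 18.6) to (10.8, 16.2), a distance of √(5.5² + 2.4²) ≈ 6.0.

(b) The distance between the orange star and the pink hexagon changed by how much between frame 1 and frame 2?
+0.5

Distance in frame 1: 13.1. Distance in frame 2: 13.6.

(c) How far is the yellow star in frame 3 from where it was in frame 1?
3.5

The yellow star moved from (2.4, 17.3) to (5.3, 15.3), a distance of √(2.9² + 2.0²) ≈ 3.5.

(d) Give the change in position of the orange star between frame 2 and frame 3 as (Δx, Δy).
(2.9, 1.9)

The orange star was at (3.6, 14.6) in frame 2 and (6.5, 16.5) in frame 3.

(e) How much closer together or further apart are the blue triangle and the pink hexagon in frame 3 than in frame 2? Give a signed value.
-1.0

Distance in frame 2: 5.8. Distance in frame 3: 4.8.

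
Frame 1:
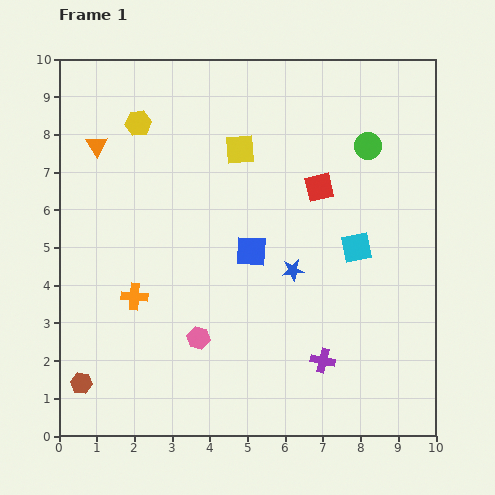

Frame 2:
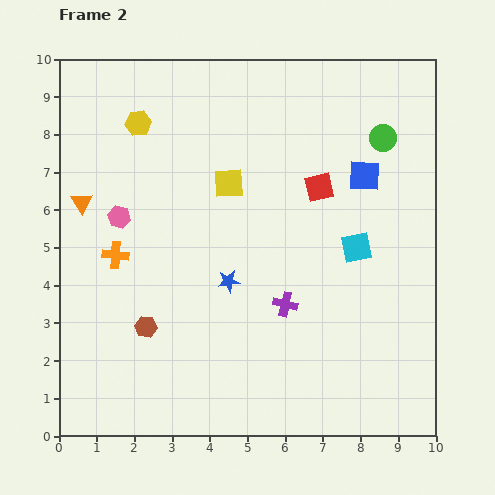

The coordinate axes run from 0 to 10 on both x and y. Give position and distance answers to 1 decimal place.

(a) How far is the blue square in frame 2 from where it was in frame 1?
3.6

The blue square moved from (5.1, 4.9) to (8.1, 6.9), a distance of √(3.0² + 2.0²) ≈ 3.6.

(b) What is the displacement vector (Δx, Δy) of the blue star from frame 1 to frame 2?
(-1.7, -0.3)

The blue star was at (6.2, 4.4) in frame 1 and (4.5, 4.1) in frame 2.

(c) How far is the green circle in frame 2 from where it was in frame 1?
0.4

The green circle moved from (8.2, 7.7) to (8.6, 7.9), a distance of √(0.4² + 0.2²) ≈ 0.4.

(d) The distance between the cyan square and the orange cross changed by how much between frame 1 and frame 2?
+0.4

Distance in frame 1: 6.0. Distance in frame 2: 6.4.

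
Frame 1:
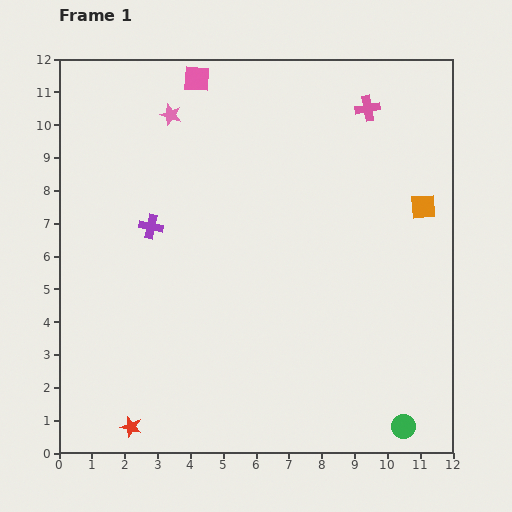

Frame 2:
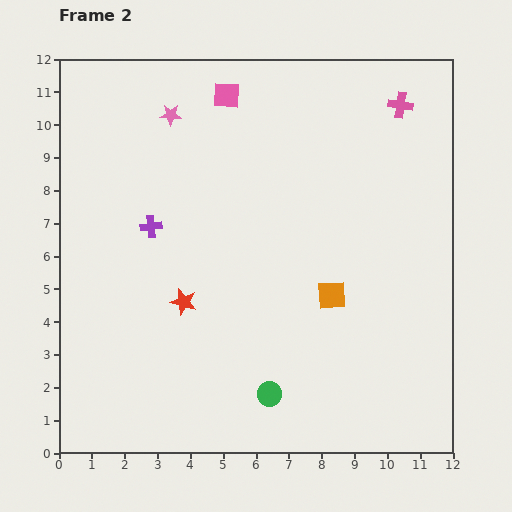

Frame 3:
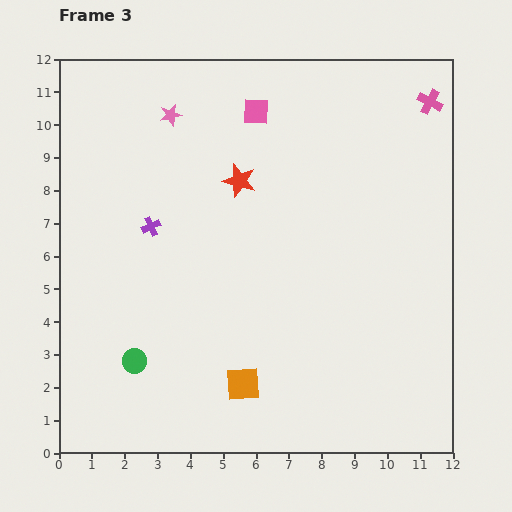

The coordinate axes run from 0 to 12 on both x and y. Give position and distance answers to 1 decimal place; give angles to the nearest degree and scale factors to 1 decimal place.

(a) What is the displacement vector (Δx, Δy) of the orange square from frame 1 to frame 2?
(-2.8, -2.7)

The orange square was at (11.1, 7.5) in frame 1 and (8.3, 4.8) in frame 2.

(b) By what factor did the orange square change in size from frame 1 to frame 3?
1.3×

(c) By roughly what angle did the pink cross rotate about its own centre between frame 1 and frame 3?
38° clockwise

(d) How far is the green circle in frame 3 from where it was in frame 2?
4.2

The green circle moved from (6.4, 1.8) to (2.3, 2.8), a distance of √(4.1² + 1.0²) ≈ 4.2.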